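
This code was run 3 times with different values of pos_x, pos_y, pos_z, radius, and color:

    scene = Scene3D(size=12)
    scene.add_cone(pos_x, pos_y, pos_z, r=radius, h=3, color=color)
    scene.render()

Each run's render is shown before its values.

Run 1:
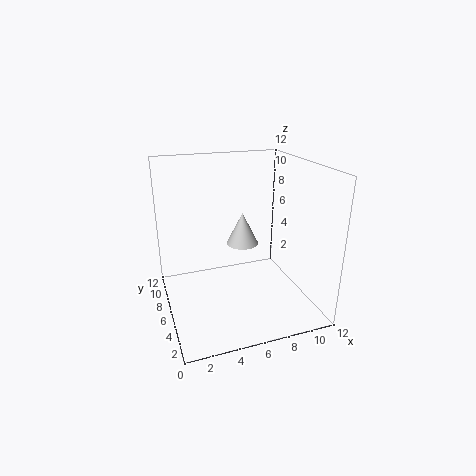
pos_x = 7.5; pos_y = 9; pos_z = 4; radius = 1.5; color = 'lightgray'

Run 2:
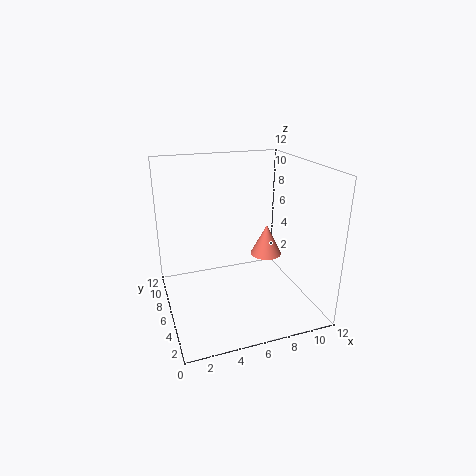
pos_x = 10; pos_y = 9; pos_z = 2.5; radius = 1.5; color = 'salmon'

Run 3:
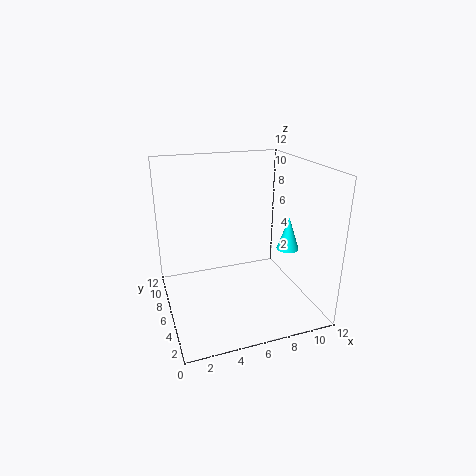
pos_x = 11; pos_y = 6.5; pos_z = 4; radius = 1; color = 'cyan'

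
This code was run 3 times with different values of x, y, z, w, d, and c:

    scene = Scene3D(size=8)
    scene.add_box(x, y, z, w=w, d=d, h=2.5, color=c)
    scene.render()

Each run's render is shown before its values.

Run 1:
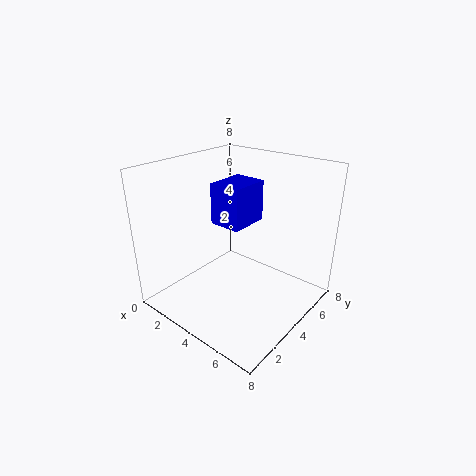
x = 1.5, y = 4.5, z = 4, w = 2, d = 2.5, c = 'blue'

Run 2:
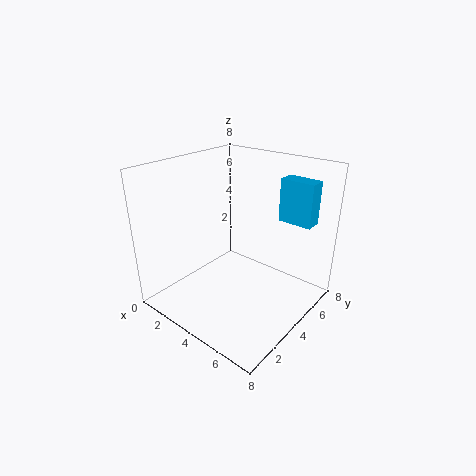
x = 5, y = 6.5, z = 4.5, w = 2, d = 1, c = 'deepskyblue'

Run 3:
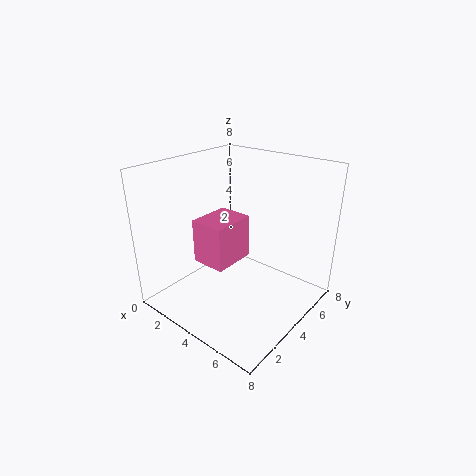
x = 2, y = 2.5, z = 2.5, w = 2, d = 2.5, c = 'hotpink'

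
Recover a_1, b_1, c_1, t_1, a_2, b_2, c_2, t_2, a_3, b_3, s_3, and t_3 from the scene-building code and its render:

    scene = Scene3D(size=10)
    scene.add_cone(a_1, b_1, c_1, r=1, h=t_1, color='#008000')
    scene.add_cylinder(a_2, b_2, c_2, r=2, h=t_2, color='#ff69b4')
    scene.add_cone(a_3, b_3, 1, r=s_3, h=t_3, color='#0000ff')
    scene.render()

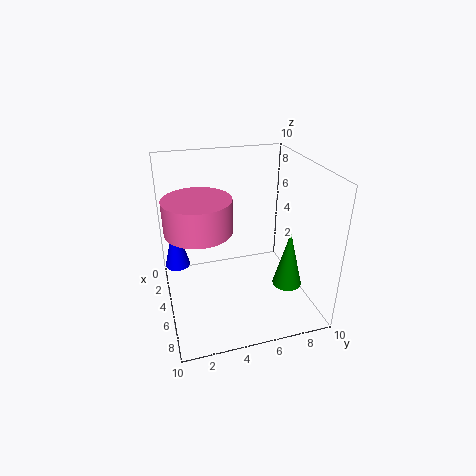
a_1 = 7; b_1 = 8; c_1 = 2; t_1 = 4; a_2 = 7; b_2 = 2; c_2 = 7; t_2 = 2; a_3 = 1; b_3 = 1; s_3 = 1; t_3 = 4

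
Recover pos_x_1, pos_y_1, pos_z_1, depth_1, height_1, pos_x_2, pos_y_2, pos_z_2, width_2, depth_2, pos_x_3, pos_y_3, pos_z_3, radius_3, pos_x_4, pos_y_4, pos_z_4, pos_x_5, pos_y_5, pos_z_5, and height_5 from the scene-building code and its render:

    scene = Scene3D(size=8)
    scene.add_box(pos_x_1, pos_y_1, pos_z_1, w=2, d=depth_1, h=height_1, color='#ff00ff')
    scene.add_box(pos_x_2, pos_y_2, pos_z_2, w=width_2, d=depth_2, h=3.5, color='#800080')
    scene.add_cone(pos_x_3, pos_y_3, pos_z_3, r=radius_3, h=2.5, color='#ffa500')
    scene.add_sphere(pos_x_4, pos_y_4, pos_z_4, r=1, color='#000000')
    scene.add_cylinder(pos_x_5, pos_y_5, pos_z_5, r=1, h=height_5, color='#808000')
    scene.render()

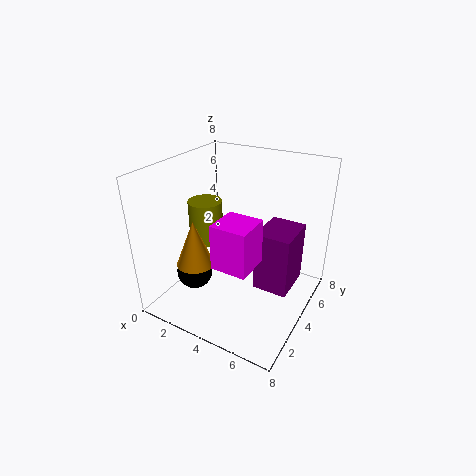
pos_x_1 = 3.5, pos_y_1 = 2, pos_z_1 = 3, depth_1 = 2, height_1 = 2.5, pos_x_2 = 5, pos_y_2 = 4, pos_z_2 = 1, width_2 = 2, depth_2 = 2.5, pos_x_3 = 2.5, pos_y_3 = 2, pos_z_3 = 3, radius_3 = 1, pos_x_4 = 2, pos_y_4 = 2.5, pos_z_4 = 2, pos_x_5 = 1.5, pos_y_5 = 4.5, pos_z_5 = 3, height_5 = 2.5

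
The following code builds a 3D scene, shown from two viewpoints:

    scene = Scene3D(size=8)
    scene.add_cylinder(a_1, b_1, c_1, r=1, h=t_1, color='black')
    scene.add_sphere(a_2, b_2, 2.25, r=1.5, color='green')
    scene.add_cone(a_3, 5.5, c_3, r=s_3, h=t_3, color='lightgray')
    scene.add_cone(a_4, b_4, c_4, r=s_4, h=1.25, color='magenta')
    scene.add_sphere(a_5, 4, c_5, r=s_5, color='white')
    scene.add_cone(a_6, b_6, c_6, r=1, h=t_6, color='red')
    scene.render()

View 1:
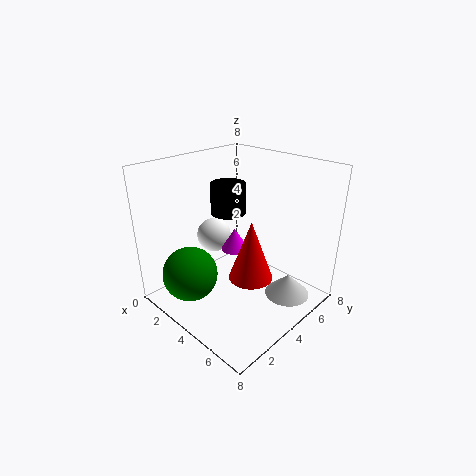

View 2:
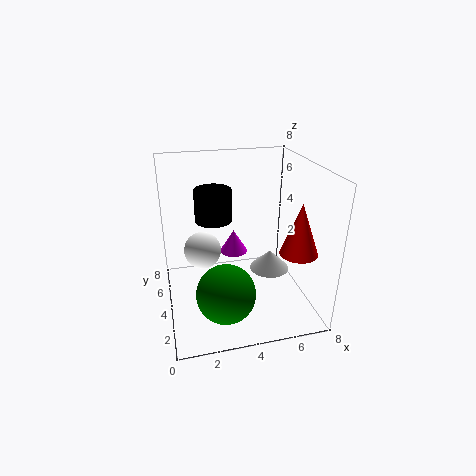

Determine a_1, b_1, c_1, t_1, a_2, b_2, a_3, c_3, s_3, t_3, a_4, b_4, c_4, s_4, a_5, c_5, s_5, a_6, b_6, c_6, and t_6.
a_1 = 2.75, b_1 = 4.5, c_1 = 5, t_1 = 1.75, a_2 = 2.75, b_2 = 1.5, a_3 = 6.5, c_3 = 0.75, s_3 = 1.25, t_3 = 1.25, a_4 = 3.75, b_4 = 4, c_4 = 3.25, s_4 = 0.75, a_5 = 2, c_5 = 3.5, s_5 = 1, a_6 = 6.75, b_6 = 2, c_6 = 3.75, t_6 = 2.75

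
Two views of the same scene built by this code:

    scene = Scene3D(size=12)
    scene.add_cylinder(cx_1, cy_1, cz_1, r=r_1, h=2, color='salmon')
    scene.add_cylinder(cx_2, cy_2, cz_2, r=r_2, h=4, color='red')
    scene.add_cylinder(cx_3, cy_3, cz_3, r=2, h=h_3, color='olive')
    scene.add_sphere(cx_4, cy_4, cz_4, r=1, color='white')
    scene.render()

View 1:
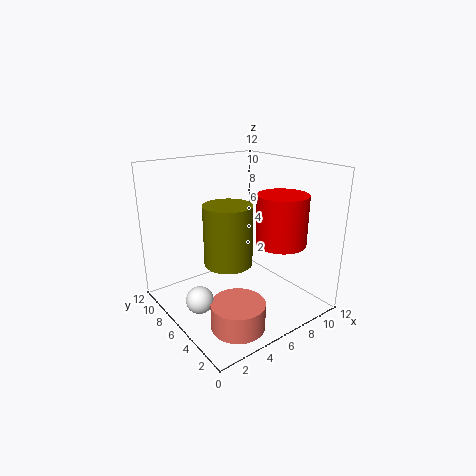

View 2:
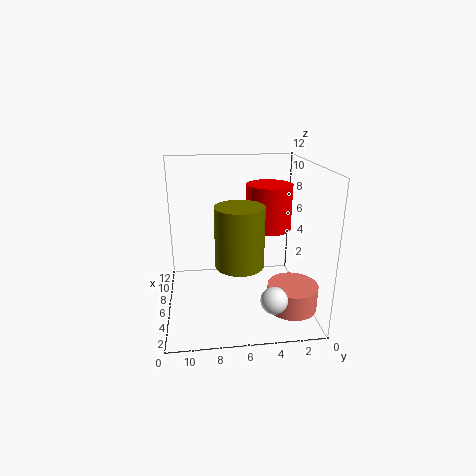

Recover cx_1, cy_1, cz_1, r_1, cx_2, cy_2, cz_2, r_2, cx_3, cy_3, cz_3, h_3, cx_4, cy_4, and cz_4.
cx_1 = 3, cy_1 = 2, cz_1 = 1, r_1 = 2, cx_2 = 8, cy_2 = 3, cz_2 = 6, r_2 = 2, cx_3 = 5, cy_3 = 6, cz_3 = 4, h_3 = 5, cx_4 = 1, cy_4 = 4, cz_4 = 3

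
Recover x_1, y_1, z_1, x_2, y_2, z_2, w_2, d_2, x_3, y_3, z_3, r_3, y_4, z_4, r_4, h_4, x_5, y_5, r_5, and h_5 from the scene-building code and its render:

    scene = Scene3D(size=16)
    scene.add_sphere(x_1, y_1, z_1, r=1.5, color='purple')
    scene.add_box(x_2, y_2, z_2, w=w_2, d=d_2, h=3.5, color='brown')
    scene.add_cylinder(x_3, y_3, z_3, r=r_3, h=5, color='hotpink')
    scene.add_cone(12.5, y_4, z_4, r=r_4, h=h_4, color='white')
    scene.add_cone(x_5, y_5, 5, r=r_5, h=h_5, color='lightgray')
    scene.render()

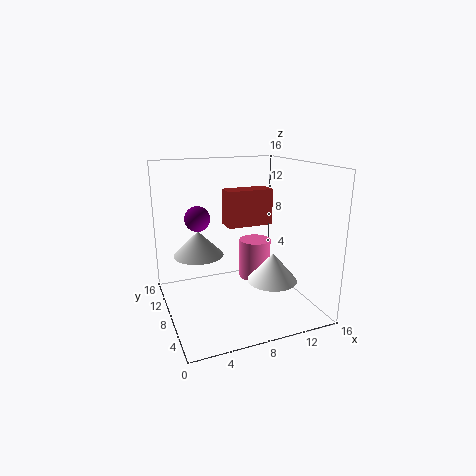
x_1 = 4.5, y_1 = 12, z_1 = 9.5, x_2 = 5.5, y_2 = 4, z_2 = 10.5, w_2 = 4.5, d_2 = 2, x_3 = 12, y_3 = 12, z_3 = 1, r_3 = 2, y_4 = 8, z_4 = 2, r_4 = 3, h_4 = 3.5, x_5 = 4.5, y_5 = 12, r_5 = 3, h_5 = 3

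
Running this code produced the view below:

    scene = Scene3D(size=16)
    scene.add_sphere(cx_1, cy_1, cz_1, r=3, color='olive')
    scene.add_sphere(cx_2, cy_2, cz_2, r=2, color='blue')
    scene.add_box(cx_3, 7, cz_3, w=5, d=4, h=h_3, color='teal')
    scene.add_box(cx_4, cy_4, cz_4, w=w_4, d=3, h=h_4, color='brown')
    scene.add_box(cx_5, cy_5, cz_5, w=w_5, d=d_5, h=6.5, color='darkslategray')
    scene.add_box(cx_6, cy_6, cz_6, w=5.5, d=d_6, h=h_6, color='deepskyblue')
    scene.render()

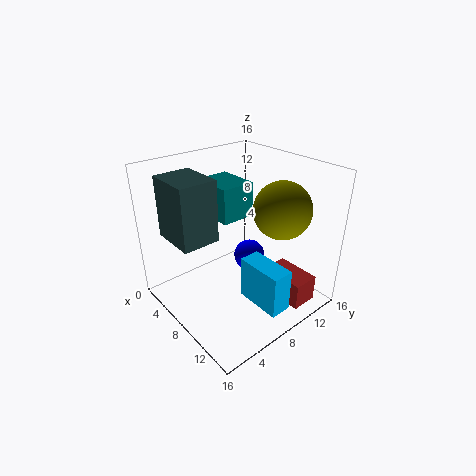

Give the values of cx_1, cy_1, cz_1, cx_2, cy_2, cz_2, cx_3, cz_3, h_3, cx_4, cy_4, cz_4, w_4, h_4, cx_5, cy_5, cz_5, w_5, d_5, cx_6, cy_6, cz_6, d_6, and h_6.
cx_1 = 12; cy_1 = 10.5; cz_1 = 12; cx_2 = 5; cy_2 = 12.5; cz_2 = 2.5; cx_3 = 2; cz_3 = 9.5; h_3 = 4; cx_4 = 10; cy_4 = 10.5; cz_4 = 1; w_4 = 5; h_4 = 3; cx_5 = 3.5; cy_5 = 1; cz_5 = 9; w_5 = 5; d_5 = 4; cx_6 = 8.5; cy_6 = 8; cz_6 = 0.5; d_6 = 2.5; h_6 = 5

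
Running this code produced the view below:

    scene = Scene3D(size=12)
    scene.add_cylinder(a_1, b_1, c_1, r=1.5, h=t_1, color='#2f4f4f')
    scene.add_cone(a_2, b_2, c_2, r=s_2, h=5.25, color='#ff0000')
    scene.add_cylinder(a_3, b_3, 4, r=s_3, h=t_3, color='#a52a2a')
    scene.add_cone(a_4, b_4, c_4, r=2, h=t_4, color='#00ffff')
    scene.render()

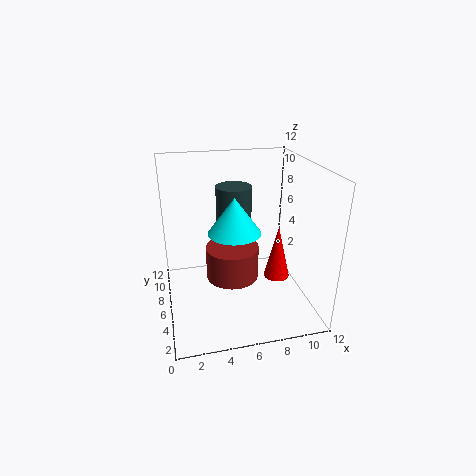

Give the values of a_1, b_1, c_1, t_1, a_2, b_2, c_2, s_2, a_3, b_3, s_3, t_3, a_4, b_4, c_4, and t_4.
a_1 = 6
b_1 = 7.5
c_1 = 6.25
t_1 = 3.75
a_2 = 10.5
b_2 = 8.25
c_2 = 0.25
s_2 = 1.25
a_3 = 5
b_3 = 3.75
s_3 = 2
t_3 = 2.5
a_4 = 5.25
b_4 = 4
c_4 = 7.5
t_4 = 2.75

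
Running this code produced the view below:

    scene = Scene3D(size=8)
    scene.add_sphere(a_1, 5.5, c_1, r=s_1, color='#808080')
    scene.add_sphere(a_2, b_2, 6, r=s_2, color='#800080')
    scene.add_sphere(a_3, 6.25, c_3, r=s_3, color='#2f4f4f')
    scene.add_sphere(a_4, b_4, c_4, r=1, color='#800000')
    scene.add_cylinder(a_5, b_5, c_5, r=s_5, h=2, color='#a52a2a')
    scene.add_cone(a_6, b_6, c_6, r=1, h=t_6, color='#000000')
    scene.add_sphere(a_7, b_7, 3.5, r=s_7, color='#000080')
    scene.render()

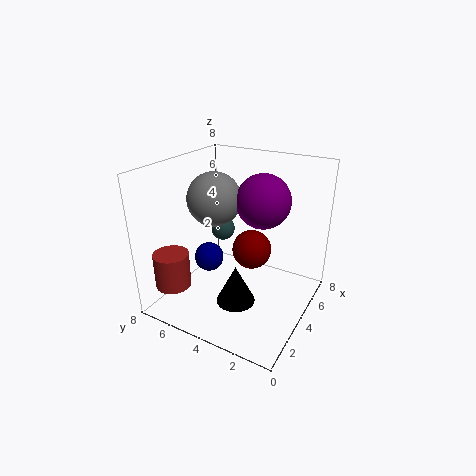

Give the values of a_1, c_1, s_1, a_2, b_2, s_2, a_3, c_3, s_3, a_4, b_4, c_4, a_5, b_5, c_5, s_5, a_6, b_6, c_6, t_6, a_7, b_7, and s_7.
a_1 = 4, c_1 = 6, s_1 = 1.5, a_2 = 5, b_2 = 3, s_2 = 1.5, a_3 = 6, c_3 = 3.25, s_3 = 0.75, a_4 = 3.25, b_4 = 2.75, c_4 = 4, a_5 = 1.75, b_5 = 7, c_5 = 1.25, s_5 = 1, a_6 = 2, b_6 = 3, c_6 = 1.5, t_6 = 2, a_7 = 2.25, b_7 = 4.75, s_7 = 0.75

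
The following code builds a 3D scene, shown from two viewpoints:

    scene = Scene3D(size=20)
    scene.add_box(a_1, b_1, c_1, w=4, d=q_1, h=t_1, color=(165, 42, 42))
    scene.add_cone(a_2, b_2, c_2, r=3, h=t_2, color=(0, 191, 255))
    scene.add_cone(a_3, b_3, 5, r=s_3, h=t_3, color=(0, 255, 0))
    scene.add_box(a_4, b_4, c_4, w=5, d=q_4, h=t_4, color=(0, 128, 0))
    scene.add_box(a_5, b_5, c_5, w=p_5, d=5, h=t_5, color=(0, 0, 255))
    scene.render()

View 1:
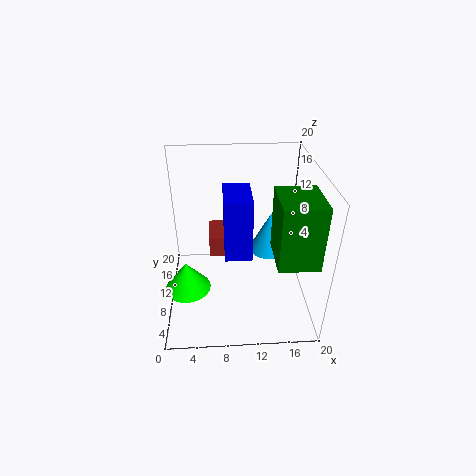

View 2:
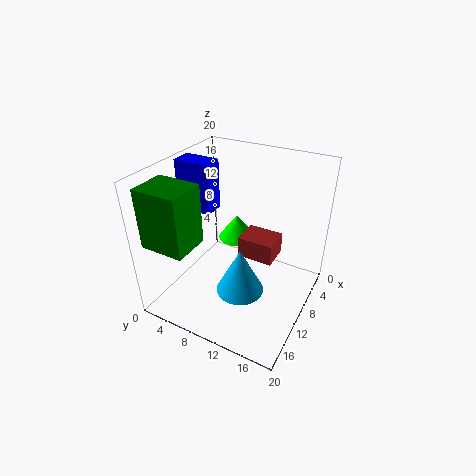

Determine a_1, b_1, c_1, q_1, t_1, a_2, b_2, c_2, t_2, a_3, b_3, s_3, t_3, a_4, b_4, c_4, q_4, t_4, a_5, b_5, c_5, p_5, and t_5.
a_1 = 6; b_1 = 10; c_1 = 7; q_1 = 5; t_1 = 3; a_2 = 15; b_2 = 13; c_2 = 6; t_2 = 6; a_3 = 3; b_3 = 6; s_3 = 3; t_3 = 4; a_4 = 14; b_4 = 1; c_4 = 11; q_4 = 6; t_4 = 8; a_5 = 8; b_5 = 1; c_5 = 13; p_5 = 3; t_5 = 7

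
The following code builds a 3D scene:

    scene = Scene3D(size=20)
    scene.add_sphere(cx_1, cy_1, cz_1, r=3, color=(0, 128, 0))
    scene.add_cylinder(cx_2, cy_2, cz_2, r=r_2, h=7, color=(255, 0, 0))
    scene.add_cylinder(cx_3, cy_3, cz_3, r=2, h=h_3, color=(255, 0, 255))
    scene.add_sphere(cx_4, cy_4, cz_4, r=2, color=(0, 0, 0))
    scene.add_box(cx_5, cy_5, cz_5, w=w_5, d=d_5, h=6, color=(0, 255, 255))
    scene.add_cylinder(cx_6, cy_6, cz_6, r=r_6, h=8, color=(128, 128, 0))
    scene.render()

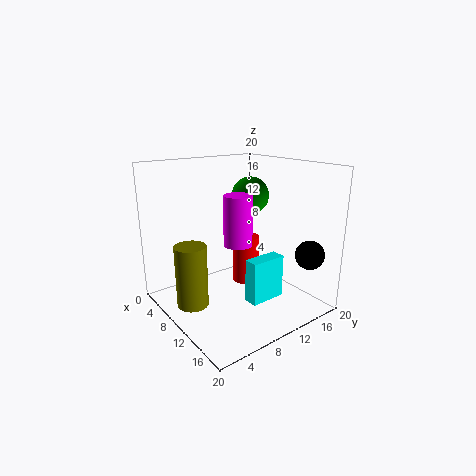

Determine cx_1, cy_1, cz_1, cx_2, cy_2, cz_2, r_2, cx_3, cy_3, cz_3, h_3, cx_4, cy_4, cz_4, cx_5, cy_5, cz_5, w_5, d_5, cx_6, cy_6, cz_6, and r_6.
cx_1 = 4; cy_1 = 17; cz_1 = 14; cx_2 = 8; cy_2 = 13; cz_2 = 2; r_2 = 2; cx_3 = 10; cy_3 = 10; cz_3 = 9; h_3 = 7; cx_4 = 17; cy_4 = 17; cz_4 = 8; cx_5 = 13; cy_5 = 9; cz_5 = 2; w_5 = 2; d_5 = 5; cx_6 = 11; cy_6 = 2; cz_6 = 3; r_6 = 2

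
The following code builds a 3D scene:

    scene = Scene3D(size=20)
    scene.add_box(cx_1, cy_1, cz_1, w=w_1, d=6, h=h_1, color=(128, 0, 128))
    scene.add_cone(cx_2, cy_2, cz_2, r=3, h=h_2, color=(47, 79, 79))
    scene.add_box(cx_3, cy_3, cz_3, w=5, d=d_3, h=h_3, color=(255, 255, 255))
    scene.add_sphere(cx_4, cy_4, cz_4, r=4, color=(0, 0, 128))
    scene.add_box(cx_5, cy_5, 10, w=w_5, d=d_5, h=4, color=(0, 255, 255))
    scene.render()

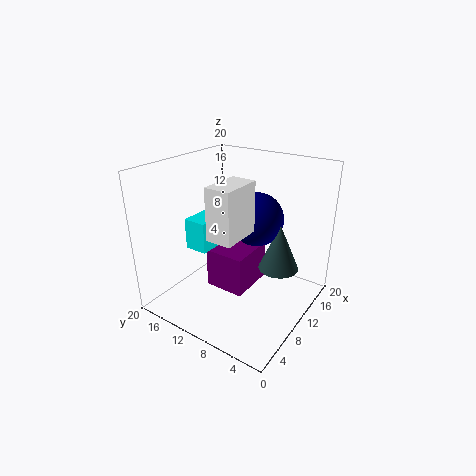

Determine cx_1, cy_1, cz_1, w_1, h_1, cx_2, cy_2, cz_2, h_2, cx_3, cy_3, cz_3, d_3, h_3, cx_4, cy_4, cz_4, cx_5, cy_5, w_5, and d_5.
cx_1 = 9, cy_1 = 9, cz_1 = 1, w_1 = 7, h_1 = 6, cx_2 = 15, cy_2 = 6, cz_2 = 4, h_2 = 7, cx_3 = 1, cy_3 = 5, cz_3 = 14, d_3 = 3, h_3 = 6, cx_4 = 15, cy_4 = 10, cz_4 = 11, cx_5 = 4, cy_5 = 11, w_5 = 5, d_5 = 3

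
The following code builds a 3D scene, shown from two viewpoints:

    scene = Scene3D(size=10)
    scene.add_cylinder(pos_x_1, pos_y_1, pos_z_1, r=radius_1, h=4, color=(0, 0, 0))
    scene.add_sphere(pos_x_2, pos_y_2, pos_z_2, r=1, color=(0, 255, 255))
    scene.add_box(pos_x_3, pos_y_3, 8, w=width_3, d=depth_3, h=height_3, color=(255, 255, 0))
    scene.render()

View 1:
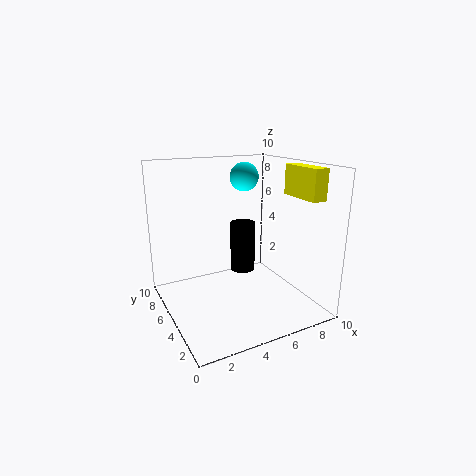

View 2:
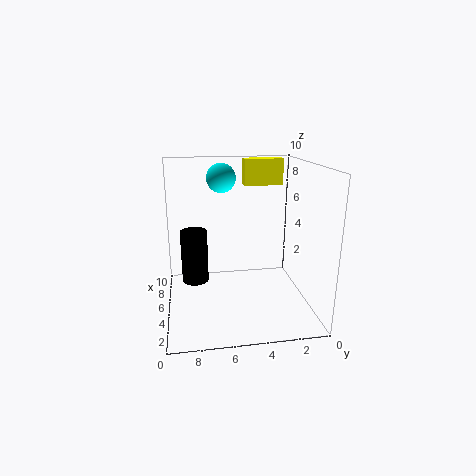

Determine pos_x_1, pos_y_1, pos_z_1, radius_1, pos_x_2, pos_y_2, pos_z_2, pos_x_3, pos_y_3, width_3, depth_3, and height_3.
pos_x_1 = 7, pos_y_1 = 8, pos_z_1 = 1, radius_1 = 1, pos_x_2 = 6, pos_y_2 = 6, pos_z_2 = 9, pos_x_3 = 8, pos_y_3 = 1, width_3 = 1, depth_3 = 3, height_3 = 2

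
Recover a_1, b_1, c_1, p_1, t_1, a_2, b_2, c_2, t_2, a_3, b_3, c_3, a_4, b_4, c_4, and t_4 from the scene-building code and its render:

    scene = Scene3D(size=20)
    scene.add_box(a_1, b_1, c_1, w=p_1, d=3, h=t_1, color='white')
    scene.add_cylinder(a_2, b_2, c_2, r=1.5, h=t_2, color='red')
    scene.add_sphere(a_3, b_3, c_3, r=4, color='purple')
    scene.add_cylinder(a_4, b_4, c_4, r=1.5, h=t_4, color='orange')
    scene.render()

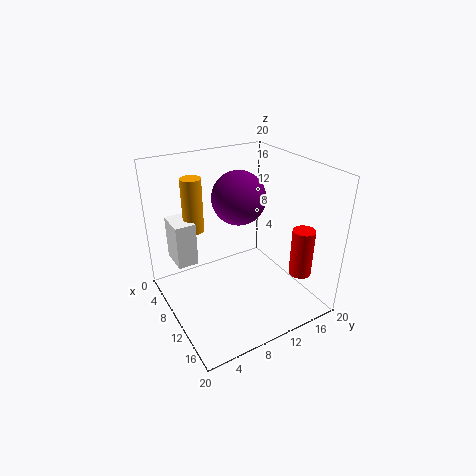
a_1 = 1.5
b_1 = 2.5
c_1 = 5
p_1 = 4.5
t_1 = 6.5
a_2 = 16.5
b_2 = 16
c_2 = 6
t_2 = 6.5
a_3 = 6
b_3 = 12.5
c_3 = 14
a_4 = 4
b_4 = 6
c_4 = 9.5
t_4 = 8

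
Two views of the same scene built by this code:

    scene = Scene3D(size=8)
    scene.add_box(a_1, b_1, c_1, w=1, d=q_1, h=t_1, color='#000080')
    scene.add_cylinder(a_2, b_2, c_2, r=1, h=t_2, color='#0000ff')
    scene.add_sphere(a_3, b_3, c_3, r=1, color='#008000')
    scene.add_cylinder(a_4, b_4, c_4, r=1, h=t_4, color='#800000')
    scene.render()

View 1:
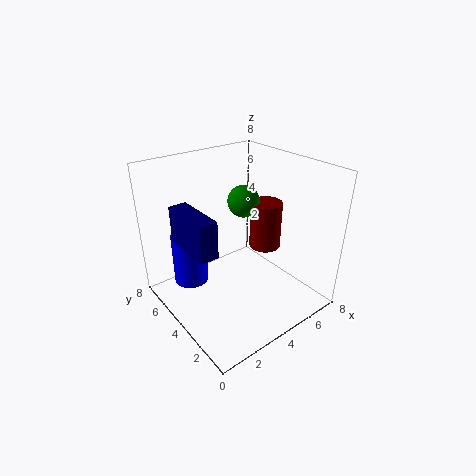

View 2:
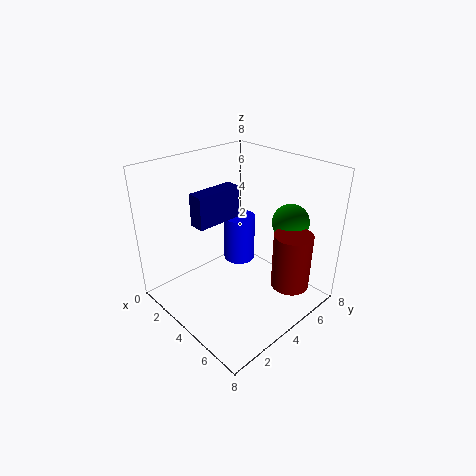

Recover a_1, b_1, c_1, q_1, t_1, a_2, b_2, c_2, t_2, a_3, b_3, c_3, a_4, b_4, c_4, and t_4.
a_1 = 1
b_1 = 3
c_1 = 4
q_1 = 3
t_1 = 2
a_2 = 2
b_2 = 6
c_2 = 1
t_2 = 3
a_3 = 6
b_3 = 6
c_3 = 5
a_4 = 7
b_4 = 5
c_4 = 2
t_4 = 3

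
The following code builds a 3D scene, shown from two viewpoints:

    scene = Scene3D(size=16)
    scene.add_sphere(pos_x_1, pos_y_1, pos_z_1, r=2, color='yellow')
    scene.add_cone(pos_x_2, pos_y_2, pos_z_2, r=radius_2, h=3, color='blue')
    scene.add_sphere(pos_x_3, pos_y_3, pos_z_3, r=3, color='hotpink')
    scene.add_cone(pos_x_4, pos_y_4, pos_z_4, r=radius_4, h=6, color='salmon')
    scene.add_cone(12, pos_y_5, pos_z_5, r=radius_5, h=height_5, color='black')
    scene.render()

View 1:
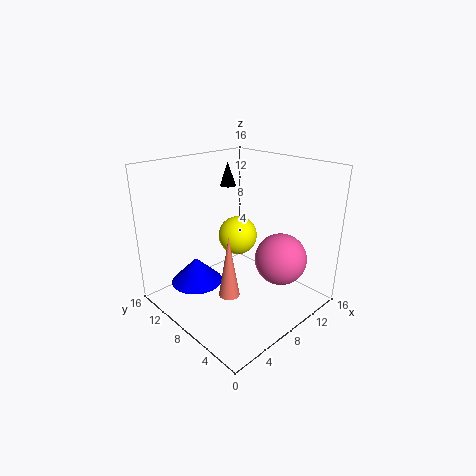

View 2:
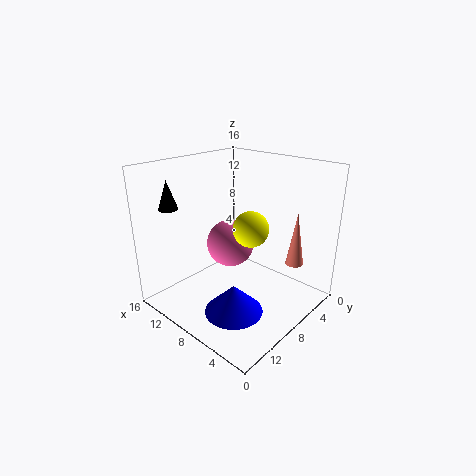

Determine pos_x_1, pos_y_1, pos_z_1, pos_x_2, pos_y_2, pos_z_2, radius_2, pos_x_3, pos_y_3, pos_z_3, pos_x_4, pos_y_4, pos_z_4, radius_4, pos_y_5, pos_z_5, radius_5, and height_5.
pos_x_1 = 7
pos_y_1 = 7
pos_z_1 = 9
pos_x_2 = 5
pos_y_2 = 12
pos_z_2 = 2
radius_2 = 3
pos_x_3 = 12
pos_y_3 = 5
pos_z_3 = 5
pos_x_4 = 3
pos_y_4 = 4
pos_z_4 = 5
radius_4 = 1
pos_y_5 = 14
pos_z_5 = 12
radius_5 = 1
height_5 = 3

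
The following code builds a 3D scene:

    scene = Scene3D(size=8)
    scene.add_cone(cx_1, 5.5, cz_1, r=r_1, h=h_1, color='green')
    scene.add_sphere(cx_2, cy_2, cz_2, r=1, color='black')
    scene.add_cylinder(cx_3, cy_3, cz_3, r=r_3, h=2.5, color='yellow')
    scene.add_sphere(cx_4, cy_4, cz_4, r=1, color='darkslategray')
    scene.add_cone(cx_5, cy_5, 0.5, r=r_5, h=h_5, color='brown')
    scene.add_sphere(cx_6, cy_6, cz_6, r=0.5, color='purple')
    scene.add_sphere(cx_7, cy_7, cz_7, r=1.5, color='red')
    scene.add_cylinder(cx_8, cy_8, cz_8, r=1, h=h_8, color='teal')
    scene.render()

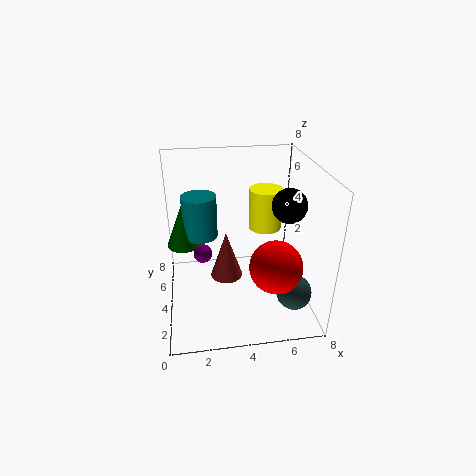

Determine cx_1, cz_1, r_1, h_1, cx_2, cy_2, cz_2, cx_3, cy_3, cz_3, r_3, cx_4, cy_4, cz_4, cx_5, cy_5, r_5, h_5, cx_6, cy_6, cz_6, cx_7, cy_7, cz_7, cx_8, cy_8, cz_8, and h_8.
cx_1 = 1, cz_1 = 3, r_1 = 1, h_1 = 2.5, cx_2 = 7, cy_2 = 4.5, cz_2 = 5.5, cx_3 = 6, cy_3 = 6, cz_3 = 3.5, r_3 = 1, cx_4 = 7, cy_4 = 2.5, cz_4 = 1, cx_5 = 3.5, cy_5 = 5.5, r_5 = 1, h_5 = 3, cx_6 = 2, cy_6 = 3.5, cz_6 = 3.5, cx_7 = 6, cy_7 = 3, cz_7 = 2.5, cx_8 = 2, cy_8 = 5.5, cz_8 = 3.5, h_8 = 2.5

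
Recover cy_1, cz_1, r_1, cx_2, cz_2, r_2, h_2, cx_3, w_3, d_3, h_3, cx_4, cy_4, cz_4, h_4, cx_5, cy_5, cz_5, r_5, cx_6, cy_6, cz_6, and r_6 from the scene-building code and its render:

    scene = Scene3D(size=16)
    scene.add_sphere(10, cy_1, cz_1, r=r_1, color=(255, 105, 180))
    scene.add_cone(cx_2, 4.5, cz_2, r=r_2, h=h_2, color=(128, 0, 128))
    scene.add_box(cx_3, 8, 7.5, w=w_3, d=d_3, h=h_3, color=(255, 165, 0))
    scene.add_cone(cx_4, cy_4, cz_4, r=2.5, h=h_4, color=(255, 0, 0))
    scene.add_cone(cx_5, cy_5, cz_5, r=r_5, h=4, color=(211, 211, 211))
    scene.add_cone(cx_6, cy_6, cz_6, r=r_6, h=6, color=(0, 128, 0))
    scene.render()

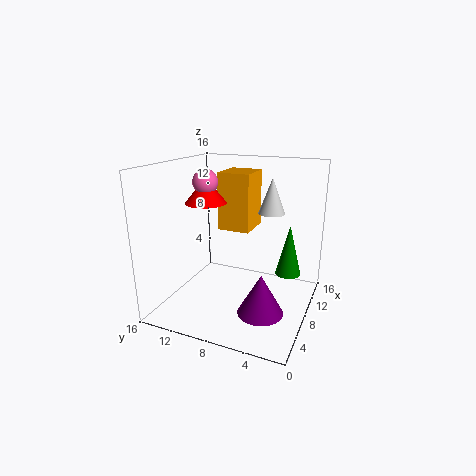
cy_1 = 13
cz_1 = 13.5
r_1 = 1.5
cx_2 = 6
cz_2 = 0.5
r_2 = 2.5
h_2 = 4.5
cx_3 = 11
w_3 = 4.5
d_3 = 4
h_3 = 7
cx_4 = 10
cy_4 = 13
cz_4 = 11
h_4 = 3
cx_5 = 10.5
cy_5 = 5
cz_5 = 10.5
r_5 = 1.5
cx_6 = 11.5
cy_6 = 3
cz_6 = 3
r_6 = 1.5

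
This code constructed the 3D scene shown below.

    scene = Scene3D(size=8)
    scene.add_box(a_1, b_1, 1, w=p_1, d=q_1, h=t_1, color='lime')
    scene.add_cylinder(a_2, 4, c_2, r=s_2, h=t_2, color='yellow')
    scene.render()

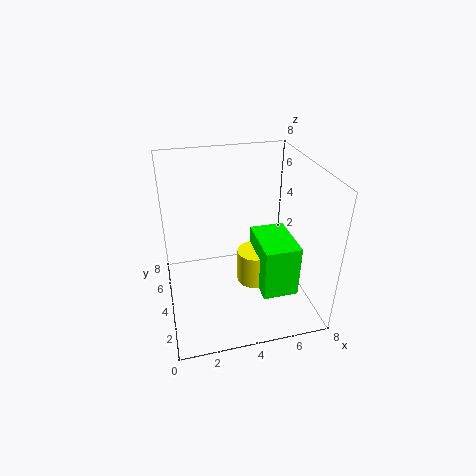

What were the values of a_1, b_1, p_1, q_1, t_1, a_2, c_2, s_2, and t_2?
a_1 = 5; b_1 = 2; p_1 = 2; q_1 = 3; t_1 = 3; a_2 = 5; c_2 = 1; s_2 = 1; t_2 = 2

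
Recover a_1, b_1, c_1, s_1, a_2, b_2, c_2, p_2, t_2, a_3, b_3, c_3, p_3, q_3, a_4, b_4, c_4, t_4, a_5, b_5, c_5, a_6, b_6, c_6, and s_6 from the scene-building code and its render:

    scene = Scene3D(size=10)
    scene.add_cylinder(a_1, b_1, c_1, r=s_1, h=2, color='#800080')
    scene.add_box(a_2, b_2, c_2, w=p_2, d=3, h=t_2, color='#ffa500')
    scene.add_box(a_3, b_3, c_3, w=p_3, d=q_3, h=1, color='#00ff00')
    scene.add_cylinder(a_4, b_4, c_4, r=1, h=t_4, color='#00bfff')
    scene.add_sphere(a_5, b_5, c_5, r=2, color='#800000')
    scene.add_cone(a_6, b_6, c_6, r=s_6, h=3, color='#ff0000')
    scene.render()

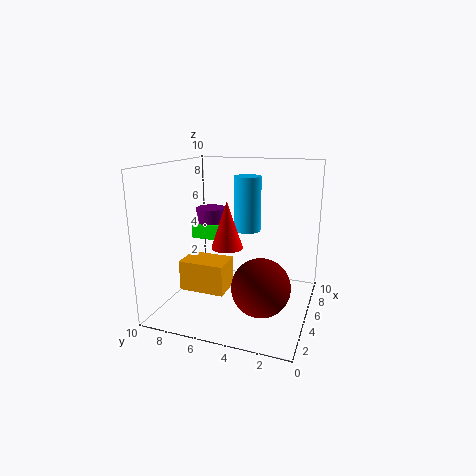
a_1 = 5, b_1 = 7, c_1 = 5, s_1 = 1, a_2 = 2, b_2 = 5, c_2 = 2, p_2 = 2, t_2 = 2, a_3 = 4, b_3 = 6, c_3 = 5, p_3 = 1, q_3 = 2, a_4 = 7, b_4 = 5, c_4 = 5, t_4 = 4, a_5 = 4, b_5 = 3, c_5 = 2, a_6 = 3, b_6 = 5, c_6 = 5, s_6 = 1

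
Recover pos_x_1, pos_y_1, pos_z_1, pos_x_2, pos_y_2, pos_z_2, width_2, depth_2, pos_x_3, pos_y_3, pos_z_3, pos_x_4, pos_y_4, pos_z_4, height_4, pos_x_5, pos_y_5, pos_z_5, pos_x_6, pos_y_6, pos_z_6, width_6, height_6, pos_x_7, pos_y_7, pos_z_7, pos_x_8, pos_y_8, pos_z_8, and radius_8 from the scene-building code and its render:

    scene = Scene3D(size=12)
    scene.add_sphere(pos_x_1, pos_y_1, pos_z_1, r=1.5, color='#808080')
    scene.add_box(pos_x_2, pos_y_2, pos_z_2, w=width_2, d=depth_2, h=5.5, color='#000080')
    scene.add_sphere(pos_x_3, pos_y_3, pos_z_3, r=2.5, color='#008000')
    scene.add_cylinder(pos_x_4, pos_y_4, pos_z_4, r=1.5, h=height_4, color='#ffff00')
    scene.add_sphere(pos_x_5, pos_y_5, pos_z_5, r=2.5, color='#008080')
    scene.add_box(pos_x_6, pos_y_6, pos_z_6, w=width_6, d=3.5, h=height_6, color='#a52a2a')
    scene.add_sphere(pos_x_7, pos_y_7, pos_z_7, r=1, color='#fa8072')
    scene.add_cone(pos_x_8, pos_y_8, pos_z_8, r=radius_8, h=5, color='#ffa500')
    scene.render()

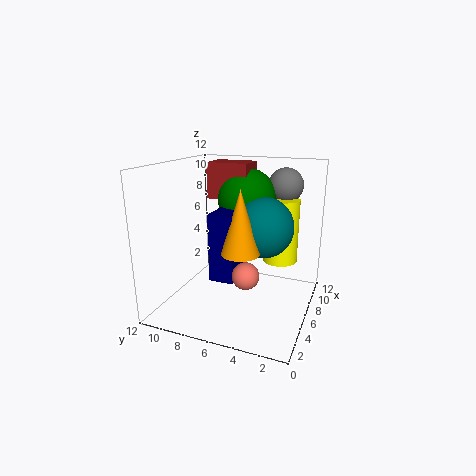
pos_x_1 = 9.5
pos_y_1 = 3
pos_z_1 = 10
pos_x_2 = 3.5
pos_y_2 = 5.5
pos_z_2 = 3
width_2 = 3
depth_2 = 2
pos_x_3 = 8
pos_y_3 = 6
pos_z_3 = 9
pos_x_4 = 8.5
pos_y_4 = 3
pos_z_4 = 3.5
height_4 = 5.5
pos_x_5 = 6.5
pos_y_5 = 4
pos_z_5 = 7
pos_x_6 = 6.5
pos_y_6 = 5.5
pos_z_6 = 9
width_6 = 2.5
height_6 = 3
pos_x_7 = 2.5
pos_y_7 = 4
pos_z_7 = 4.5
pos_x_8 = 4
pos_y_8 = 5
pos_z_8 = 5.5
radius_8 = 1.5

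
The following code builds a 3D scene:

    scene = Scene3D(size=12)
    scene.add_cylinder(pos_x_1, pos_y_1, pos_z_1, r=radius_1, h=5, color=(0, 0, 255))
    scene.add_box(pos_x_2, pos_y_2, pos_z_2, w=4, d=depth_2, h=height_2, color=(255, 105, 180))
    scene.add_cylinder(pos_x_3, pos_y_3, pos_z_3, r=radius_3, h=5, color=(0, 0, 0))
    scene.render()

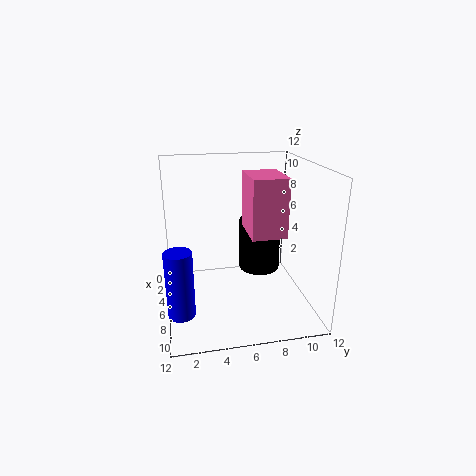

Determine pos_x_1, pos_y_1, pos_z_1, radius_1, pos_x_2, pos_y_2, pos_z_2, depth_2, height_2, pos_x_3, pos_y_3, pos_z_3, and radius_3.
pos_x_1 = 10; pos_y_1 = 1; pos_z_1 = 2; radius_1 = 1; pos_x_2 = 3; pos_y_2 = 7; pos_z_2 = 6; depth_2 = 3; height_2 = 5; pos_x_3 = 2; pos_y_3 = 9; pos_z_3 = 1; radius_3 = 2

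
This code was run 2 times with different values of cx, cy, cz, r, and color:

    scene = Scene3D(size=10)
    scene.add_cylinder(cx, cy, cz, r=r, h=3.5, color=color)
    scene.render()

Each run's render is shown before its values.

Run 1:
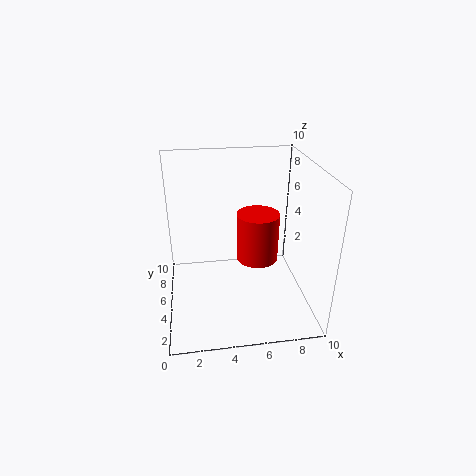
cx = 6.5; cy = 5.5; cz = 3; r = 1.5; color = 'red'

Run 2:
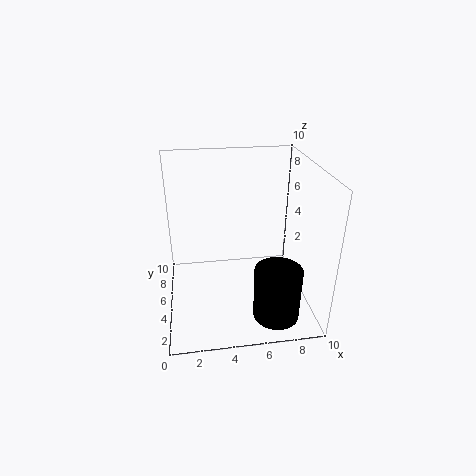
cx = 7; cy = 1.5; cz = 1; r = 1.5; color = 'black'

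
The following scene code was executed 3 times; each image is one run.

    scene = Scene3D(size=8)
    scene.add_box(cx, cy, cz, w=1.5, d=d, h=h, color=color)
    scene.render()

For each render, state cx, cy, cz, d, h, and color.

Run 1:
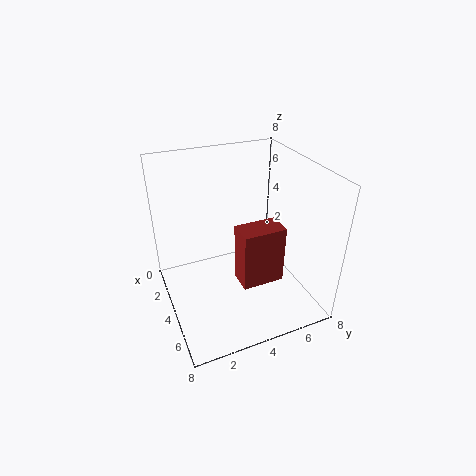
cx = 3.5, cy = 4, cz = 1, d = 2.5, h = 3.5, color = 'brown'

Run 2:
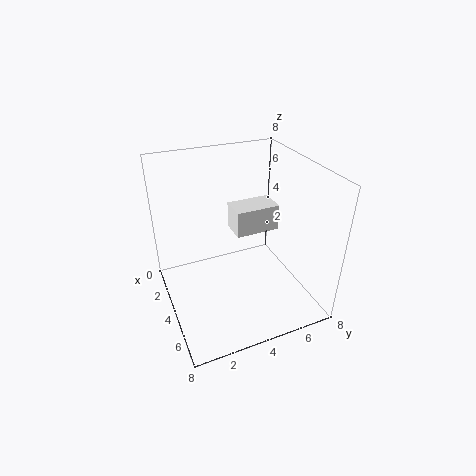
cx = 2.5, cy = 4, cz = 4, d = 2.5, h = 1.5, color = 'white'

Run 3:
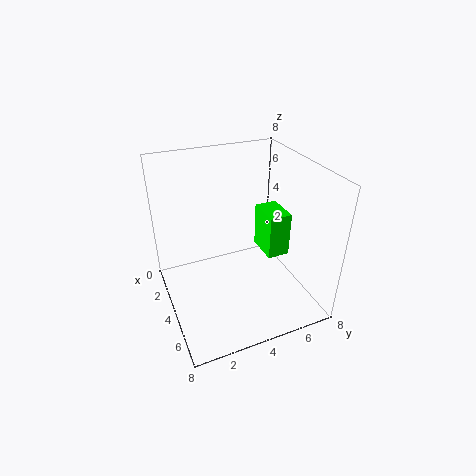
cx = 6, cy = 4, cz = 5, d = 1, h = 2, color = 'lime'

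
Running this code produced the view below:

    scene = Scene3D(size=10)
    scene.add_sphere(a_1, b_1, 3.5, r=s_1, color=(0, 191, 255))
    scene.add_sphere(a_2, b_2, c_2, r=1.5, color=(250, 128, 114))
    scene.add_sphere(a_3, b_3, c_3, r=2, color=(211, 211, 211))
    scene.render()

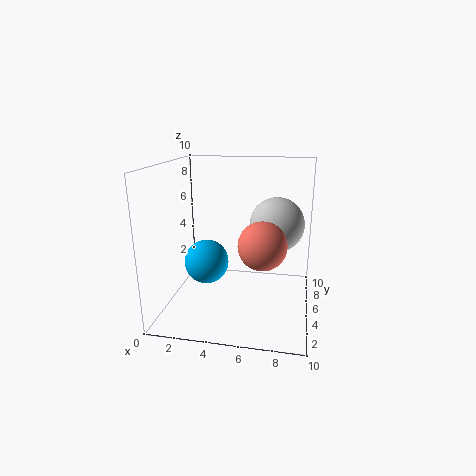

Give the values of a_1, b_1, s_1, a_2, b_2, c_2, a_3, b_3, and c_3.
a_1 = 3; b_1 = 4; s_1 = 1.5; a_2 = 7; b_2 = 2.5; c_2 = 5.5; a_3 = 7.5; b_3 = 7; c_3 = 5.5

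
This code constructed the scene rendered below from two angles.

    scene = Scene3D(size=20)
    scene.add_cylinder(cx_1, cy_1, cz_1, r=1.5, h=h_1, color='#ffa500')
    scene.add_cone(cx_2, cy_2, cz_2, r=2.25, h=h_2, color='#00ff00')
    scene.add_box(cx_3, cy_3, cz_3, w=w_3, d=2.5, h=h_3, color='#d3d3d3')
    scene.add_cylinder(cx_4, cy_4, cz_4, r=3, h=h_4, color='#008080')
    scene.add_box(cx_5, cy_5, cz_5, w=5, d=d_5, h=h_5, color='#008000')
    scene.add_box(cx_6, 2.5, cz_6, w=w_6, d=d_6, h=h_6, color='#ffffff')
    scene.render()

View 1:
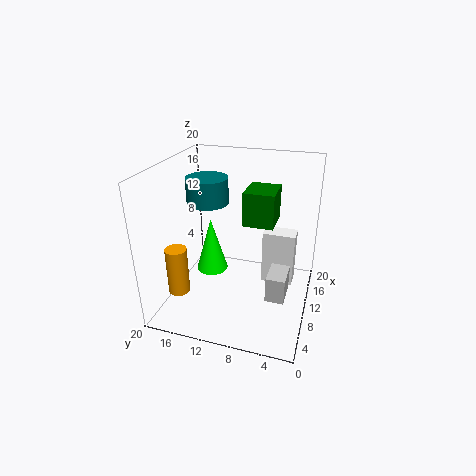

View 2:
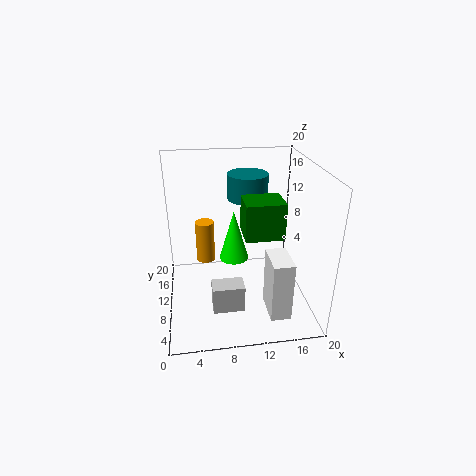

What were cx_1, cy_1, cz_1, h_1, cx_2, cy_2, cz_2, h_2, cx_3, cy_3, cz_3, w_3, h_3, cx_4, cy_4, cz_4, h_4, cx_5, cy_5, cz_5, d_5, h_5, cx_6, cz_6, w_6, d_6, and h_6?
cx_1 = 5.75, cy_1 = 17.5, cz_1 = 2.5, h_1 = 6.75, cx_2 = 10, cy_2 = 14, cz_2 = 4.5, h_2 = 7.75, cx_3 = 5.75, cy_3 = 2.5, cz_3 = 3.5, w_3 = 4, h_3 = 3.5, cx_4 = 12.25, cy_4 = 15.25, cz_4 = 13.75, h_4 = 3.75, cx_5 = 10.25, cy_5 = 5.25, cz_5 = 11.75, d_5 = 4.25, h_5 = 4.75, cx_6 = 13.25, cz_6 = 1.25, w_6 = 2.75, d_6 = 4.75, h_6 = 8.25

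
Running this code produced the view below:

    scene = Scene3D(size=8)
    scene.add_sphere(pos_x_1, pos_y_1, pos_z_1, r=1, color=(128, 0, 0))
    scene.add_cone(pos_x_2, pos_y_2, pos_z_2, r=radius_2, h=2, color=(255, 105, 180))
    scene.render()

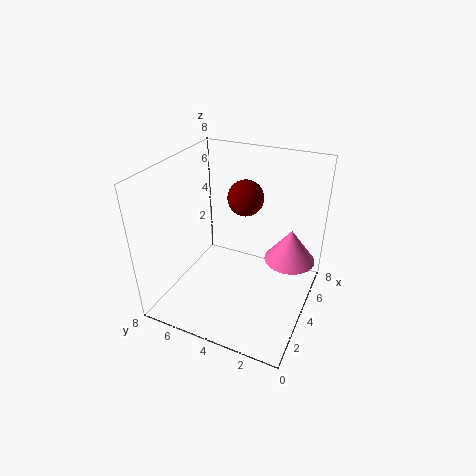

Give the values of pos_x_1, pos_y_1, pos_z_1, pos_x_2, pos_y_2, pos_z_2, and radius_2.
pos_x_1 = 5, pos_y_1 = 4, pos_z_1 = 6, pos_x_2 = 6, pos_y_2 = 1.5, pos_z_2 = 2, radius_2 = 1.5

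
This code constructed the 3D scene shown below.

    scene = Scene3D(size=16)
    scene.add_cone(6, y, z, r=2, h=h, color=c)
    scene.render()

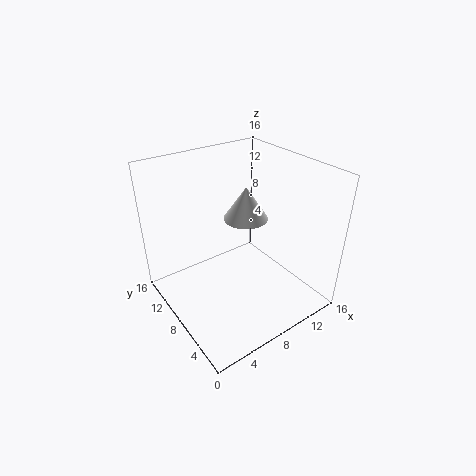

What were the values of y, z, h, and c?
y = 4, z = 13, h = 3, c = 'white'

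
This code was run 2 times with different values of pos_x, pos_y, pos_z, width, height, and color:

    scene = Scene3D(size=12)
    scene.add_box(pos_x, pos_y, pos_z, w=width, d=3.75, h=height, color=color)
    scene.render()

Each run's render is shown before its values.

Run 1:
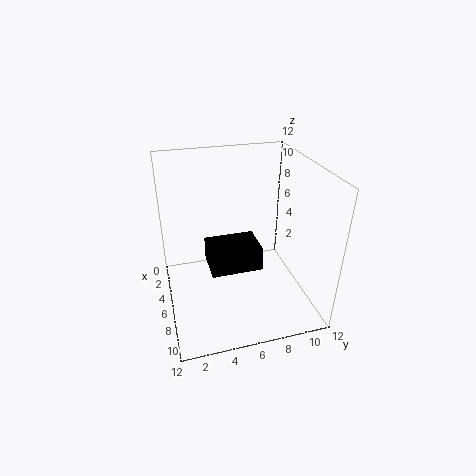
pos_x = 7.25; pos_y = 3; pos_z = 5.5; width = 2.75; height = 1.75; color = 'black'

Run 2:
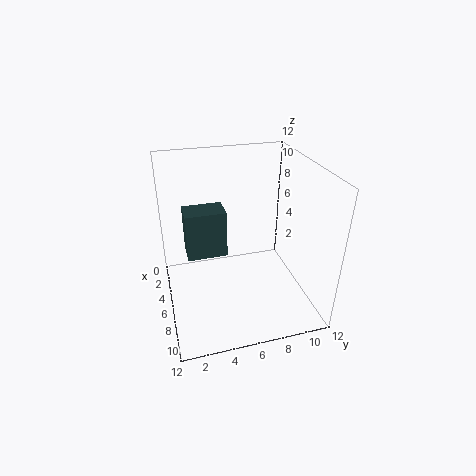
pos_x = 0.75; pos_y = 2; pos_z = 2.5; width = 2.5; height = 4.5; color = 'darkslategray'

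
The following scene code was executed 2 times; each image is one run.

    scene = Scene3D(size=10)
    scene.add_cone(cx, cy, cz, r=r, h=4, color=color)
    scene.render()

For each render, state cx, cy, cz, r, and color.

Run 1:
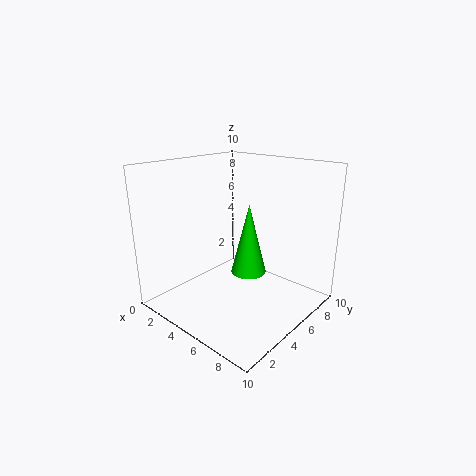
cx = 8
cy = 2.5
cz = 4.5
r = 1
color = 'lime'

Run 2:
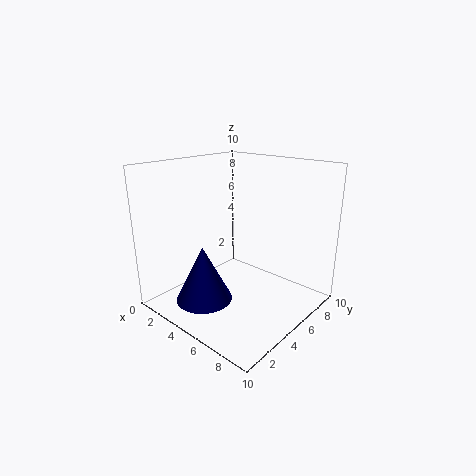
cx = 3.5
cy = 3
cz = 0.5
r = 2
color = 'navy'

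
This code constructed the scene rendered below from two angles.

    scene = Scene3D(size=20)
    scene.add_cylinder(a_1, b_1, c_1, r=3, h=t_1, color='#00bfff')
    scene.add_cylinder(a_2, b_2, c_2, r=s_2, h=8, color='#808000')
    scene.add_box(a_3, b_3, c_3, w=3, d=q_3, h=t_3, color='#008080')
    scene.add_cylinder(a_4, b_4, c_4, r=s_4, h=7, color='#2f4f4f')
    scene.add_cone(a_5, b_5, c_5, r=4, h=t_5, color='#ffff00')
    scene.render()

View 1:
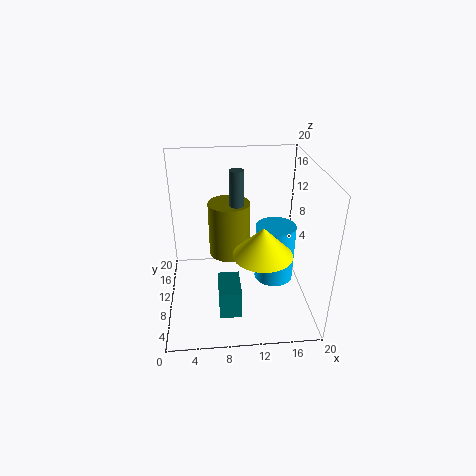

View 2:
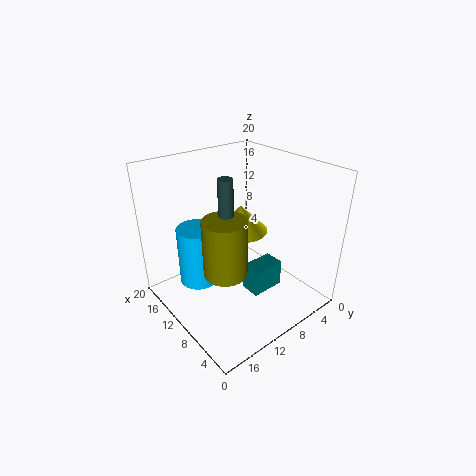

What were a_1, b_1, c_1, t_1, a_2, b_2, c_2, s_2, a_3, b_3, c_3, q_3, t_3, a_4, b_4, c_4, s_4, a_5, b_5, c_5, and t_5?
a_1 = 16, b_1 = 13, c_1 = 1, t_1 = 9, a_2 = 9, b_2 = 13, c_2 = 6, s_2 = 3, a_3 = 7, b_3 = 4, c_3 = 1, q_3 = 5, t_3 = 4, a_4 = 10, b_4 = 12, c_4 = 12, s_4 = 1, a_5 = 13, b_5 = 7, c_5 = 9, t_5 = 4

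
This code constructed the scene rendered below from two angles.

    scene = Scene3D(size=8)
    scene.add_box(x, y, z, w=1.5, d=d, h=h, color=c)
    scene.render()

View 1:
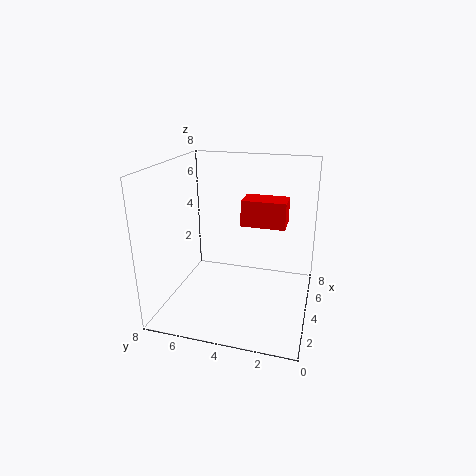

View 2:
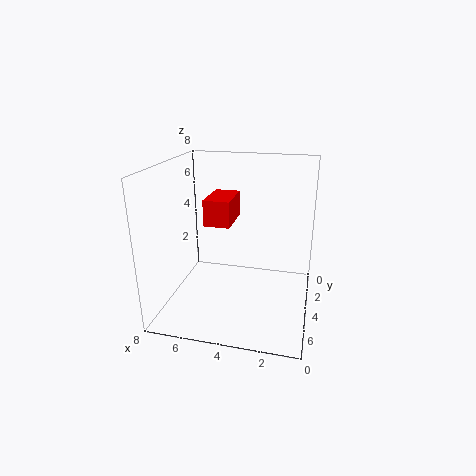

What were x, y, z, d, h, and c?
x = 4.5, y = 1.5, z = 4.5, d = 2.5, h = 1.5, c = 'red'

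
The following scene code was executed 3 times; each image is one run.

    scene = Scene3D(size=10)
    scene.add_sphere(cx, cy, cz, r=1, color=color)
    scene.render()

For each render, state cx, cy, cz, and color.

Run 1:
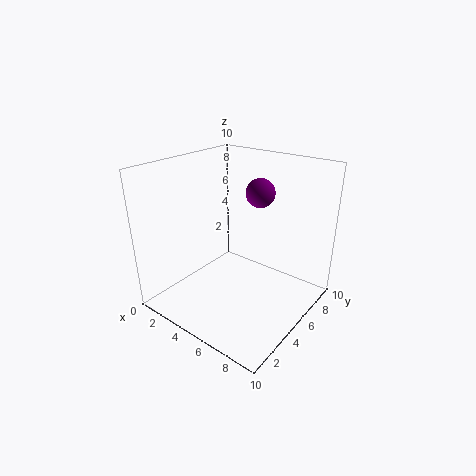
cx = 5.75, cy = 6.5, cz = 8, color = 'purple'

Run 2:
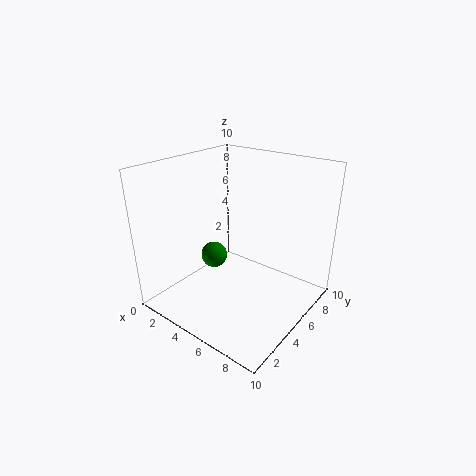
cx = 2.25, cy = 5.5, cz = 2.5, color = 'green'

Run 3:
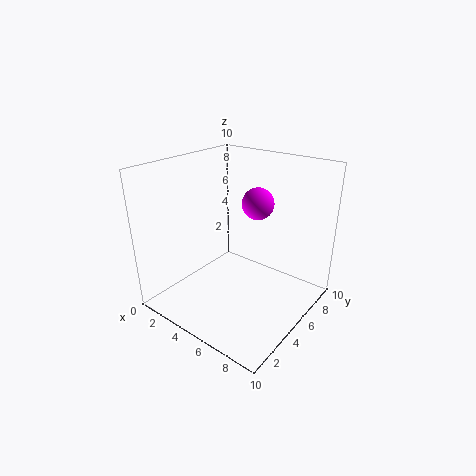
cx = 6.75, cy = 4.75, cz = 8, color = 'magenta'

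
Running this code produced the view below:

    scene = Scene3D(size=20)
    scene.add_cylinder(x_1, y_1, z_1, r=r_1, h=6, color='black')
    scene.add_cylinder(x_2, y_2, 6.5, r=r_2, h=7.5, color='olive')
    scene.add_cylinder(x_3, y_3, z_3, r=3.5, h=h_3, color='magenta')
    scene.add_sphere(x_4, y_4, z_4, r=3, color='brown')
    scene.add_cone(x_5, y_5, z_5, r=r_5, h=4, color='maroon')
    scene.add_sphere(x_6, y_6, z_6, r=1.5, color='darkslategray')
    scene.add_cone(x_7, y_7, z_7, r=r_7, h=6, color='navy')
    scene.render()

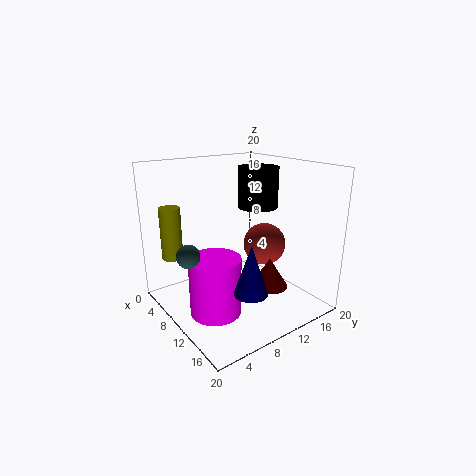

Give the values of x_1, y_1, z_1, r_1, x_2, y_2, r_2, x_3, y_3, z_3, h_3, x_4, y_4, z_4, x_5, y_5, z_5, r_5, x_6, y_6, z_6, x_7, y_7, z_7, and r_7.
x_1 = 7.5, y_1 = 15.5, z_1 = 13, r_1 = 3, x_2 = 3.5, y_2 = 3, r_2 = 1.5, x_3 = 11, y_3 = 5.5, z_3 = 0.5, h_3 = 8, x_4 = 11, y_4 = 14, z_4 = 8.5, x_5 = 14.5, y_5 = 12, z_5 = 4, r_5 = 2.5, x_6 = 10.5, y_6 = 2, z_6 = 9.5, x_7 = 18, y_7 = 6, z_7 = 6.5, r_7 = 2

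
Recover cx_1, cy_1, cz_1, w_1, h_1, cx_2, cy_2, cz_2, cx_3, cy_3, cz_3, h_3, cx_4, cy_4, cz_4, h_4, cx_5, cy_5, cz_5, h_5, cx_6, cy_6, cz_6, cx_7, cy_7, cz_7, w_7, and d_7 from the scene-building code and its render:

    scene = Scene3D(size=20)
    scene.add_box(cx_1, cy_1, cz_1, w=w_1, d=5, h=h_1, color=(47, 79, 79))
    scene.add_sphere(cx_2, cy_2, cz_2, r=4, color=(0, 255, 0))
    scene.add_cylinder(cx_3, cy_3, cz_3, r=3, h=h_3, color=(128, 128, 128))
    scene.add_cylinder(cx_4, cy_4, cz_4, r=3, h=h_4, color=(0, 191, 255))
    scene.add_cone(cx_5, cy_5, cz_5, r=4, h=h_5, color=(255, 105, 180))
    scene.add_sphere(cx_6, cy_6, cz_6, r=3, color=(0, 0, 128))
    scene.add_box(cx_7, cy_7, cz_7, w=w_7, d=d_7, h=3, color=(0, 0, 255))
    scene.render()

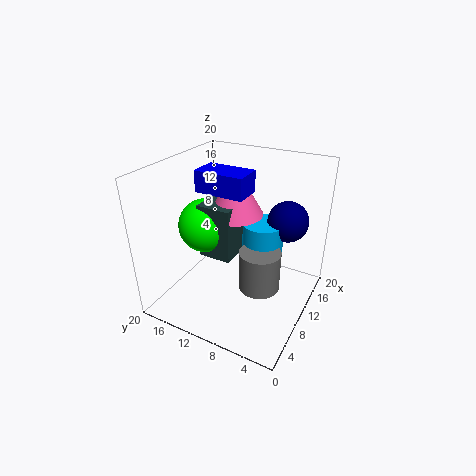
cx_1 = 9
cy_1 = 11
cz_1 = 6
w_1 = 6
h_1 = 8
cx_2 = 11
cy_2 = 16
cz_2 = 10
cx_3 = 11
cy_3 = 7
cz_3 = 2
h_3 = 6
cx_4 = 14
cy_4 = 8
cz_4 = 6
h_4 = 5
cx_5 = 13
cy_5 = 12
cz_5 = 12
h_5 = 7
cx_6 = 16
cy_6 = 5
cz_6 = 11
cx_7 = 9
cy_7 = 9
cz_7 = 16
w_7 = 4
d_7 = 7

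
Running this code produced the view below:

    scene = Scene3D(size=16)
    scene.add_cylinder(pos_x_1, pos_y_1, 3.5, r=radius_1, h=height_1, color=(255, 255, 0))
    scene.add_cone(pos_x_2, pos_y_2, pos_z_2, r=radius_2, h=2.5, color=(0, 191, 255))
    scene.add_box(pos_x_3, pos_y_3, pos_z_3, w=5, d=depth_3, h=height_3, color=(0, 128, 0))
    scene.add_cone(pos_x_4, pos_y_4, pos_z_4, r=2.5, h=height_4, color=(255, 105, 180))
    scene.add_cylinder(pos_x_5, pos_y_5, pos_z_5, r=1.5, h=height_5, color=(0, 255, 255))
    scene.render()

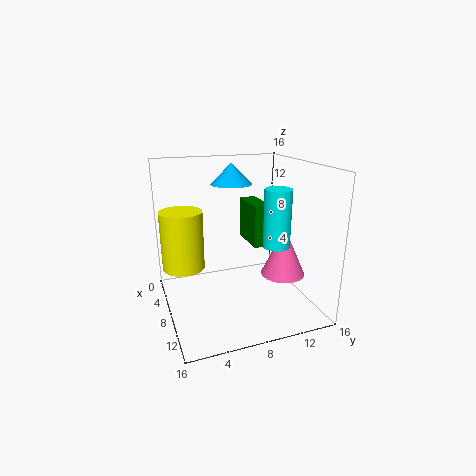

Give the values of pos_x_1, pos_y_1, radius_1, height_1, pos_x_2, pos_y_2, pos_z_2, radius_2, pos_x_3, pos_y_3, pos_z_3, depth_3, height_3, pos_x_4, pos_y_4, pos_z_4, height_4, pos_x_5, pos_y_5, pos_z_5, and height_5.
pos_x_1 = 4
pos_y_1 = 2.5
radius_1 = 2.5
height_1 = 7
pos_x_2 = 3
pos_y_2 = 9
pos_z_2 = 13
radius_2 = 2.5
pos_x_3 = 2
pos_y_3 = 10.5
pos_z_3 = 6
depth_3 = 2
height_3 = 5
pos_x_4 = 9.5
pos_y_4 = 13
pos_z_4 = 3.5
height_4 = 5.5
pos_x_5 = 9.5
pos_y_5 = 12
pos_z_5 = 7
height_5 = 6.5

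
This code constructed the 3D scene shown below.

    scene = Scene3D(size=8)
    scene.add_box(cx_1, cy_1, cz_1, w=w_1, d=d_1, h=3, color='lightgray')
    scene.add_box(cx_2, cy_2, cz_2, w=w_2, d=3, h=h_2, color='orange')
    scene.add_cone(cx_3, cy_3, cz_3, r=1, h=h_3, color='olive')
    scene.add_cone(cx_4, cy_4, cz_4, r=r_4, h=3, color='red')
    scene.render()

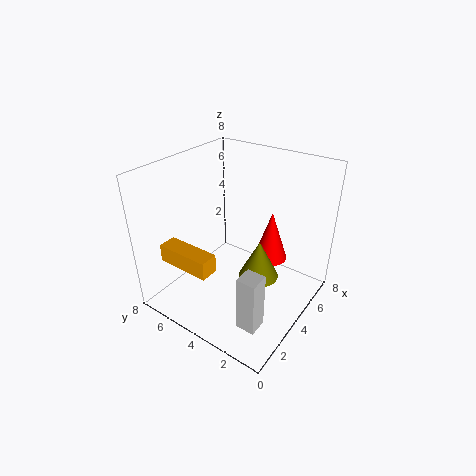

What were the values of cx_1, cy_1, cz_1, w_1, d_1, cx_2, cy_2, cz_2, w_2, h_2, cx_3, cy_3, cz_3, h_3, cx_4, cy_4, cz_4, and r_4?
cx_1 = 1
cy_1 = 1
cz_1 = 1
w_1 = 1
d_1 = 1
cx_2 = 1
cy_2 = 4
cz_2 = 3
w_2 = 1
h_2 = 1
cx_3 = 3
cy_3 = 2
cz_3 = 3
h_3 = 2
cx_4 = 6
cy_4 = 3
cz_4 = 2
r_4 = 1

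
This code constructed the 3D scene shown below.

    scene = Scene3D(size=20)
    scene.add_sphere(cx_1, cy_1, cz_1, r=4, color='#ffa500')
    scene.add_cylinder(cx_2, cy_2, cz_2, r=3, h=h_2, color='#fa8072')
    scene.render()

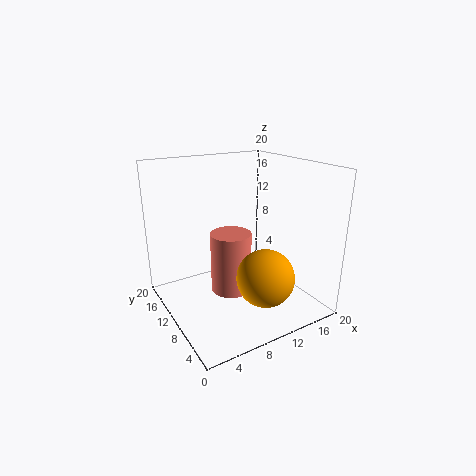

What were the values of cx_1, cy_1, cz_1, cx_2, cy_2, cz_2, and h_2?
cx_1 = 12; cy_1 = 6; cz_1 = 5; cx_2 = 10; cy_2 = 12; cz_2 = 1; h_2 = 9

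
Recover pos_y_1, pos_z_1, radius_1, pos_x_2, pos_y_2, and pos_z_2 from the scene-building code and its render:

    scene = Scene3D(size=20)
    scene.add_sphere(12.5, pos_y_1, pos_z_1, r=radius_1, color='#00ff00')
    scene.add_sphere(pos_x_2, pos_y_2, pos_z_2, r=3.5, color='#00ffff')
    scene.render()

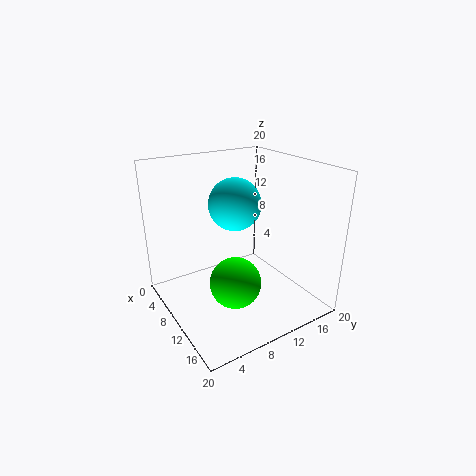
pos_y_1 = 8, pos_z_1 = 4.75, radius_1 = 3.5, pos_x_2 = 10, pos_y_2 = 9.5, pos_z_2 = 15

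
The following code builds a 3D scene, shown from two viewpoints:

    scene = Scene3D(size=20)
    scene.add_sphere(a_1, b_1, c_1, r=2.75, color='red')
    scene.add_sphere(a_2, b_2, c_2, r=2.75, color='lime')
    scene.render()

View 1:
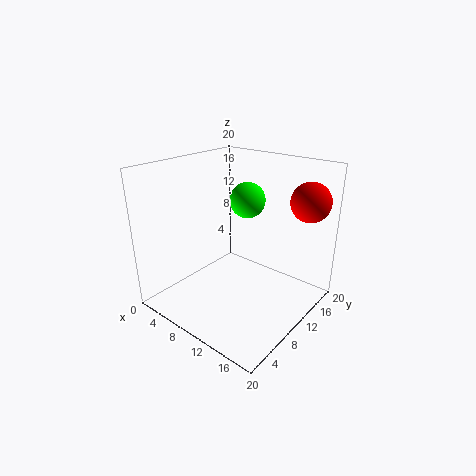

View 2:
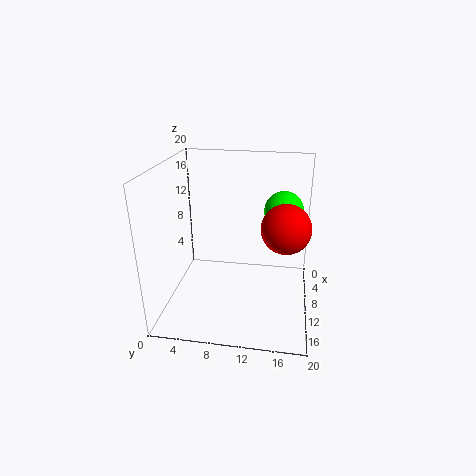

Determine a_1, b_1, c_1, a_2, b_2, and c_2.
a_1 = 17.25; b_1 = 16.5; c_1 = 15; a_2 = 7; b_2 = 16; c_2 = 13.25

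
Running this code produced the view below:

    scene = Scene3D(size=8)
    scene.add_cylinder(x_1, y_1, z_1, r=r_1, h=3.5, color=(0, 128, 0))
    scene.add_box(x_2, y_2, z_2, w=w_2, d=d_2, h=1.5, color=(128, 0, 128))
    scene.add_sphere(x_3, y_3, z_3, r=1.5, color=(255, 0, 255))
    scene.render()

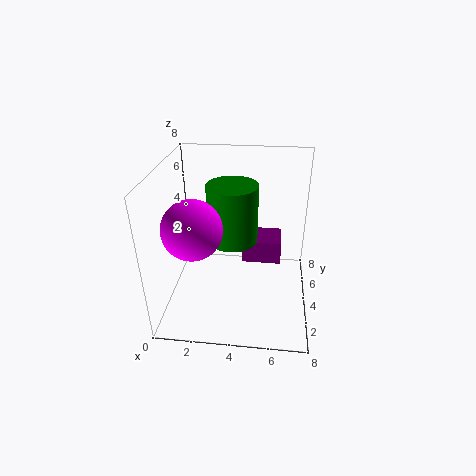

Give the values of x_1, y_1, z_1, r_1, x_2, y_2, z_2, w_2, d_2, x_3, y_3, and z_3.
x_1 = 3.5
y_1 = 5.5
z_1 = 3
r_1 = 1.5
x_2 = 4
y_2 = 6
z_2 = 1
w_2 = 2.5
d_2 = 2
x_3 = 2
y_3 = 2
z_3 = 5.5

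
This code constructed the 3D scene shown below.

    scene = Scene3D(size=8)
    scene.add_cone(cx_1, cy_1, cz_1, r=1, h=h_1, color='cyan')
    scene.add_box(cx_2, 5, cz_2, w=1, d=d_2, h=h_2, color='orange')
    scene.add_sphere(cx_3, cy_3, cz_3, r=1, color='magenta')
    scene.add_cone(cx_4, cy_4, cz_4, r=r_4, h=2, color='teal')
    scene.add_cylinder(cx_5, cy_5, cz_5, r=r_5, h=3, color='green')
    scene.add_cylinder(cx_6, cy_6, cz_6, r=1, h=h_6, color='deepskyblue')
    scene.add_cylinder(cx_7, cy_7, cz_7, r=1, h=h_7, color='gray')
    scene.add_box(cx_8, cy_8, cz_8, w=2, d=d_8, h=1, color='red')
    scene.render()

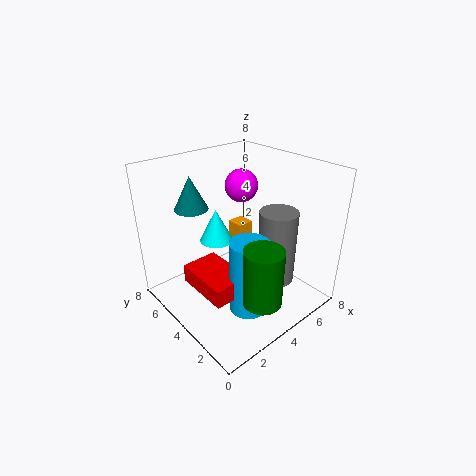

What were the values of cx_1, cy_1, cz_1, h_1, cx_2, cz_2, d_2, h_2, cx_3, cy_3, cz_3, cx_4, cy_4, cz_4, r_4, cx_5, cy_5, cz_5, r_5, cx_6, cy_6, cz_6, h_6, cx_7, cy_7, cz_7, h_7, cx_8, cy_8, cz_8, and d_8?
cx_1 = 4
cy_1 = 6
cz_1 = 3
h_1 = 2
cx_2 = 5
cz_2 = 2
d_2 = 1
h_2 = 2
cx_3 = 6
cy_3 = 6
cz_3 = 6
cx_4 = 3
cy_4 = 7
cz_4 = 5
r_4 = 1
cx_5 = 3
cy_5 = 1
cz_5 = 2
r_5 = 1
cx_6 = 3
cy_6 = 2
cz_6 = 1
h_6 = 4
cx_7 = 5
cy_7 = 2
cz_7 = 2
h_7 = 4
cx_8 = 1
cy_8 = 2
cz_8 = 2
d_8 = 3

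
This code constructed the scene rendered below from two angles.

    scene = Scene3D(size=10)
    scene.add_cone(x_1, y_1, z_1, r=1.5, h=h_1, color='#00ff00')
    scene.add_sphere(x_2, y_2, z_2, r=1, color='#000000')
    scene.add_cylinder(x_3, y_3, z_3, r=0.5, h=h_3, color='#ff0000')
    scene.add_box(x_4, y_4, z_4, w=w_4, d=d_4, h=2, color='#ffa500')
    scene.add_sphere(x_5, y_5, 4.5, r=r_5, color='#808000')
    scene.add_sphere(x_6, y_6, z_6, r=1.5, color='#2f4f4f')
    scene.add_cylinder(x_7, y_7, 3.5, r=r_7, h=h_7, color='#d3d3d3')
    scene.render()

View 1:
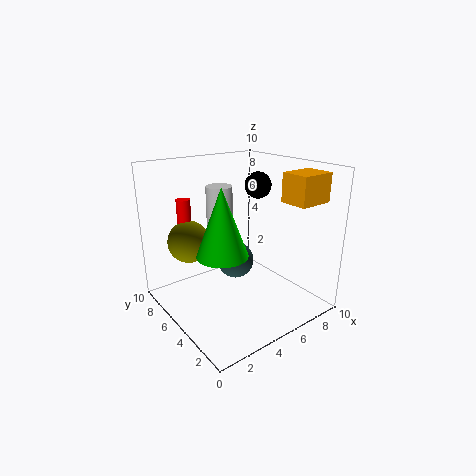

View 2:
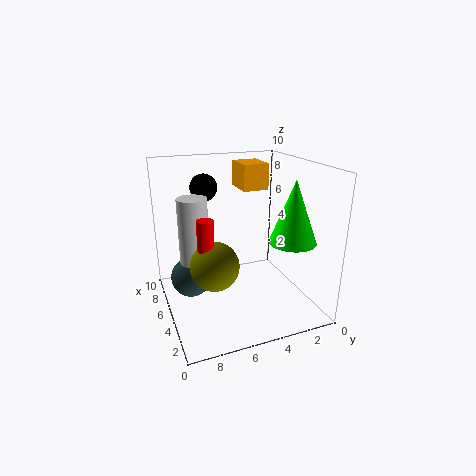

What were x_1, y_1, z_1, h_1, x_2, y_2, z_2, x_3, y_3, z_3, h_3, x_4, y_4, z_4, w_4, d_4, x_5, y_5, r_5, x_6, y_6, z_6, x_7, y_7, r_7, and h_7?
x_1 = 2
y_1 = 2.5
z_1 = 5.5
h_1 = 4
x_2 = 8
y_2 = 6.5
z_2 = 8
x_3 = 2.5
y_3 = 8
z_3 = 3.5
h_3 = 4
x_4 = 7.5
y_4 = 1.5
z_4 = 7.5
w_4 = 2.5
d_4 = 2
x_5 = 2.5
y_5 = 7.5
r_5 = 1.5
x_6 = 7
y_6 = 8
z_6 = 1.5
x_7 = 5.5
y_7 = 8
r_7 = 1
h_7 = 4.5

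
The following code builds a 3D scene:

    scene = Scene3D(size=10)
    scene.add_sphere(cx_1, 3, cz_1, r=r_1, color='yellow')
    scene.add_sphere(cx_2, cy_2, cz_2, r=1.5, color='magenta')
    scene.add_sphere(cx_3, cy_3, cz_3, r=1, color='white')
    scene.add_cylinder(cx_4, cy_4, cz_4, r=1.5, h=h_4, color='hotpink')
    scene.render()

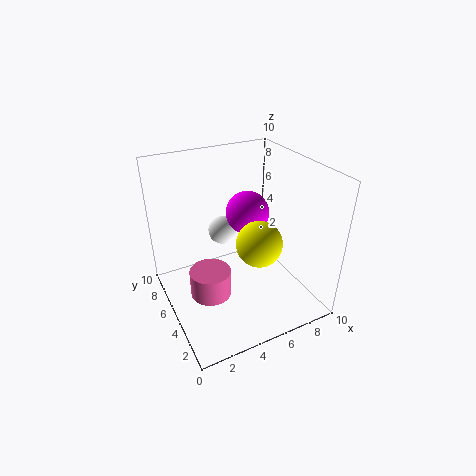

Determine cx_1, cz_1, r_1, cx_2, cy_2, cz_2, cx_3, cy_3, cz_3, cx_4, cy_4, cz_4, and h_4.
cx_1 = 5.5
cz_1 = 5.5
r_1 = 1.5
cx_2 = 6
cy_2 = 5.5
cz_2 = 6.5
cx_3 = 4.5
cy_3 = 6.5
cz_3 = 5
cx_4 = 3
cy_4 = 5.5
cz_4 = 0.5
h_4 = 2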